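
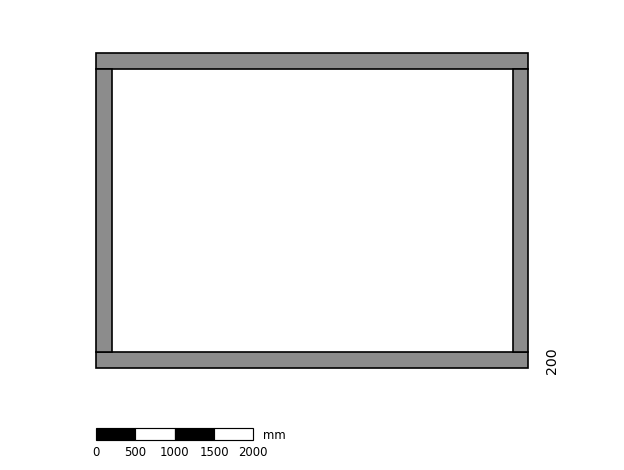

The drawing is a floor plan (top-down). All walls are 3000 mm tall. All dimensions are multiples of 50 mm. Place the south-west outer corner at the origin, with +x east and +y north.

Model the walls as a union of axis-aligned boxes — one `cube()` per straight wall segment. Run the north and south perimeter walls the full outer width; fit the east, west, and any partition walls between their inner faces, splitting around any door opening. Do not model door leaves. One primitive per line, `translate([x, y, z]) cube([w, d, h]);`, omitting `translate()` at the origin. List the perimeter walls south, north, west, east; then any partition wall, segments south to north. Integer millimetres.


cube([5500, 200, 3000]);
translate([0, 3800, 0]) cube([5500, 200, 3000]);
translate([0, 200, 0]) cube([200, 3600, 3000]);
translate([5300, 200, 0]) cube([200, 3600, 3000]);


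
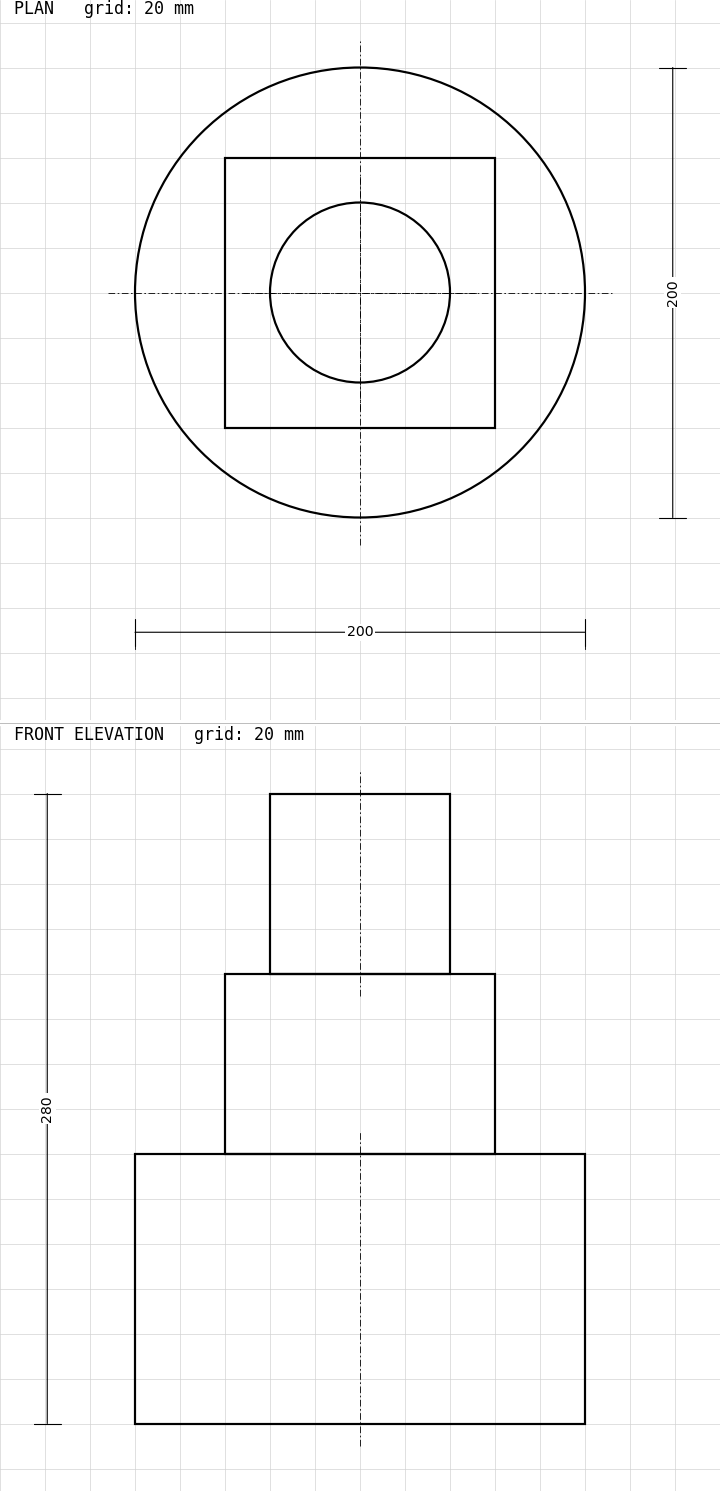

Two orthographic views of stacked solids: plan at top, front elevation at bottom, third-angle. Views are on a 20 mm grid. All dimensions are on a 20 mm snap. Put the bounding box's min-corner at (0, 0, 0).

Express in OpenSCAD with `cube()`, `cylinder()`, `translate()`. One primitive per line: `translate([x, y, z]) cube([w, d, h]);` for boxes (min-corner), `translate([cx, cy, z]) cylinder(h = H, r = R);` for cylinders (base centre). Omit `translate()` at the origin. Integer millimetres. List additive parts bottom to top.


translate([100, 100, 0]) cylinder(h = 120, r = 100);
translate([40, 40, 120]) cube([120, 120, 80]);
translate([100, 100, 200]) cylinder(h = 80, r = 40);


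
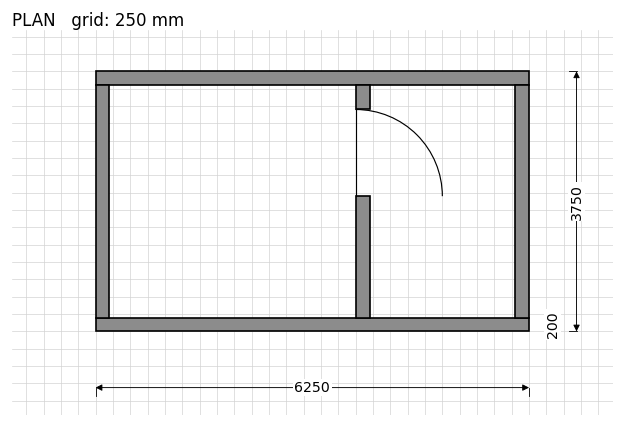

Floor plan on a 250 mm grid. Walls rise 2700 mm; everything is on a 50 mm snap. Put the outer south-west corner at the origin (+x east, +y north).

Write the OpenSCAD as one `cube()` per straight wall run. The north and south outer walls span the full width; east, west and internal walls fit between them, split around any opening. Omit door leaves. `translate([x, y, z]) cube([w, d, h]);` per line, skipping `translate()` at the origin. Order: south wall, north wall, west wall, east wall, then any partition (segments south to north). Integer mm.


cube([6250, 200, 2700]);
translate([0, 3550, 0]) cube([6250, 200, 2700]);
translate([0, 200, 0]) cube([200, 3350, 2700]);
translate([6050, 200, 0]) cube([200, 3350, 2700]);
translate([3750, 200, 0]) cube([200, 1750, 2700]);
translate([3750, 3200, 0]) cube([200, 350, 2700]);


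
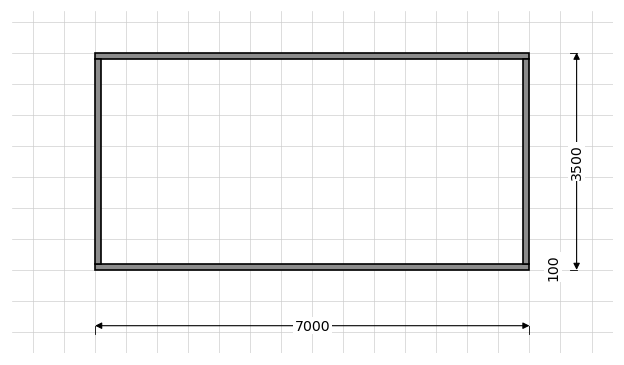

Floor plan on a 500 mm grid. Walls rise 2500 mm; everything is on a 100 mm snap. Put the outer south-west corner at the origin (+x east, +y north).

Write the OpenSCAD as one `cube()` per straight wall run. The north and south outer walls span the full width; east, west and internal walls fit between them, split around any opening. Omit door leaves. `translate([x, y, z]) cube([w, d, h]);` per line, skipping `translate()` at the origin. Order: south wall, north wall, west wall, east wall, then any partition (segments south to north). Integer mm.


cube([7000, 100, 2500]);
translate([0, 3400, 0]) cube([7000, 100, 2500]);
translate([0, 100, 0]) cube([100, 3300, 2500]);
translate([6900, 100, 0]) cube([100, 3300, 2500]);


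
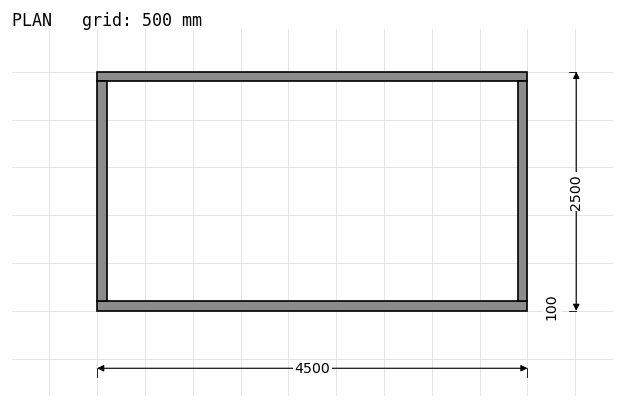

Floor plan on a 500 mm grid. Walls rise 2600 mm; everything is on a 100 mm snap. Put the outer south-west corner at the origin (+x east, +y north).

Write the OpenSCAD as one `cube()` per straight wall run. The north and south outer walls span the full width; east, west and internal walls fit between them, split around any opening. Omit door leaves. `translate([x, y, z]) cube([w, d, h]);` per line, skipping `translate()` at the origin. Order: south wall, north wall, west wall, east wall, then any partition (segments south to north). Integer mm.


cube([4500, 100, 2600]);
translate([0, 2400, 0]) cube([4500, 100, 2600]);
translate([0, 100, 0]) cube([100, 2300, 2600]);
translate([4400, 100, 0]) cube([100, 2300, 2600]);


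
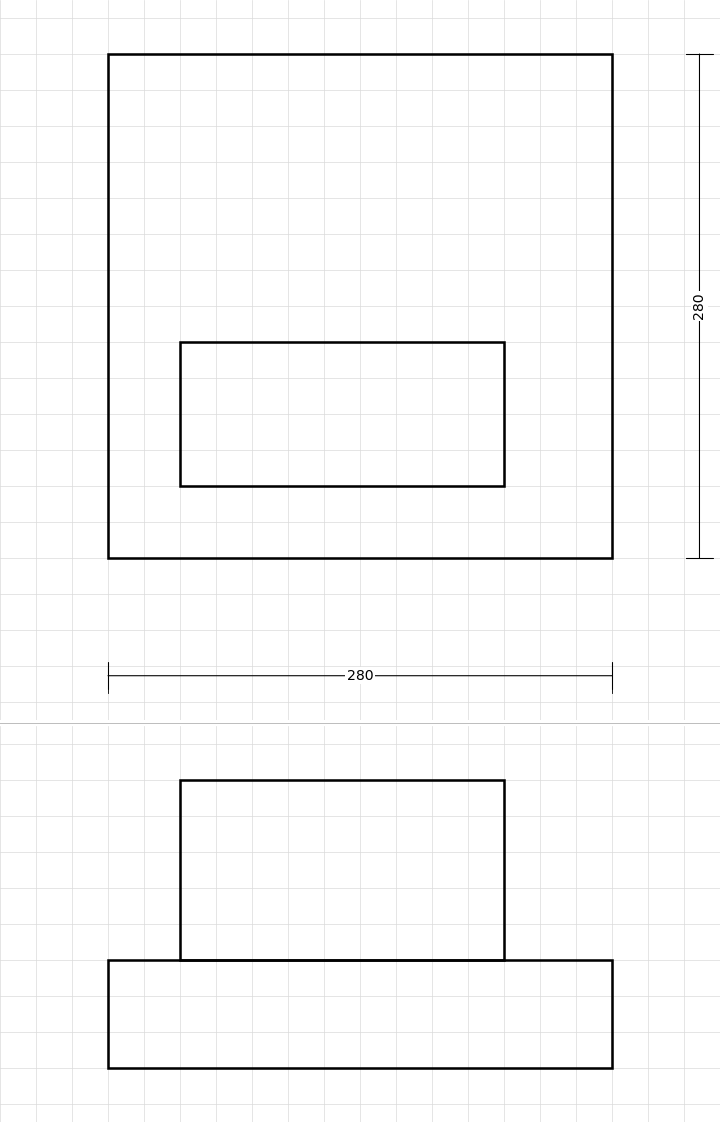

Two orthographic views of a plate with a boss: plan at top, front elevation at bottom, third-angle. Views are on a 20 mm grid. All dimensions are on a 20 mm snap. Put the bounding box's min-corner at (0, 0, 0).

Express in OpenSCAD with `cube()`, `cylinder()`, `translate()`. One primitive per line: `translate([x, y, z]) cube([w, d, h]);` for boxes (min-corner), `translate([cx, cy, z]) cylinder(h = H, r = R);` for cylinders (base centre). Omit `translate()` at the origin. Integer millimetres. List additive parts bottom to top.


cube([280, 280, 60]);
translate([40, 40, 60]) cube([180, 80, 100]);


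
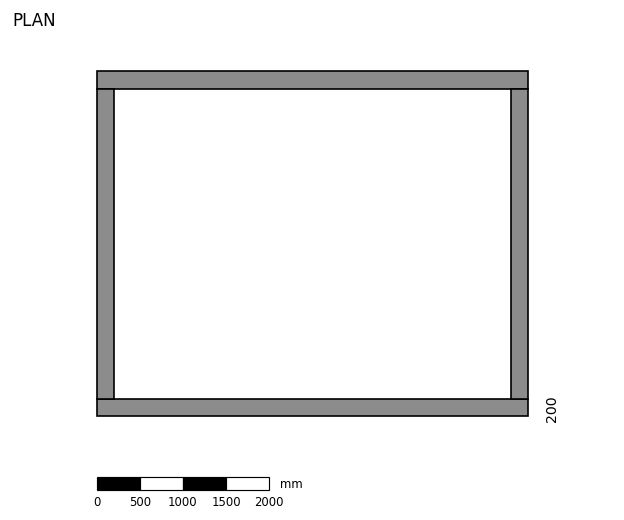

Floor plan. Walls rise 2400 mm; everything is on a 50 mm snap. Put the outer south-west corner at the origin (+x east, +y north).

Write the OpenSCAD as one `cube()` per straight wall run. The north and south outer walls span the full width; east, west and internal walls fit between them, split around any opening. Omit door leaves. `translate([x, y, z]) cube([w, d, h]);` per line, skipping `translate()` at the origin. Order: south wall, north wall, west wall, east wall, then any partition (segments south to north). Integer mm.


cube([5000, 200, 2400]);
translate([0, 3800, 0]) cube([5000, 200, 2400]);
translate([0, 200, 0]) cube([200, 3600, 2400]);
translate([4800, 200, 0]) cube([200, 3600, 2400]);


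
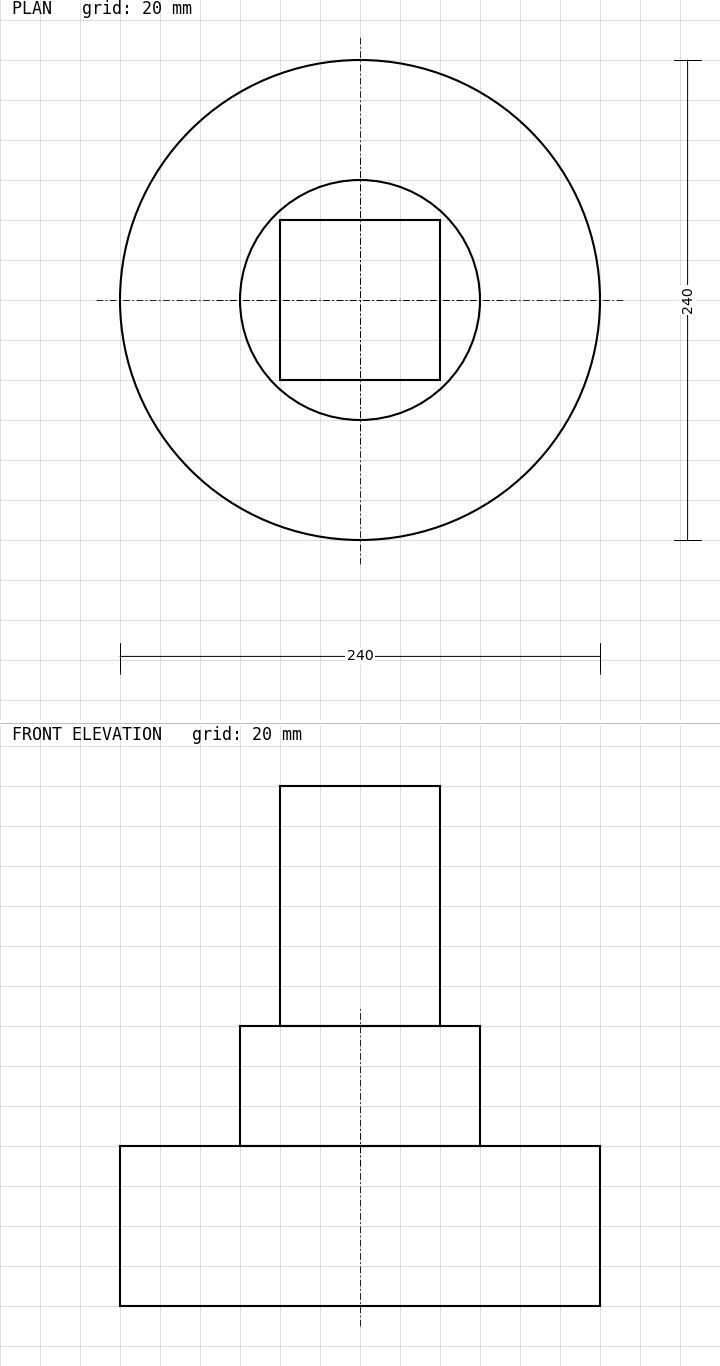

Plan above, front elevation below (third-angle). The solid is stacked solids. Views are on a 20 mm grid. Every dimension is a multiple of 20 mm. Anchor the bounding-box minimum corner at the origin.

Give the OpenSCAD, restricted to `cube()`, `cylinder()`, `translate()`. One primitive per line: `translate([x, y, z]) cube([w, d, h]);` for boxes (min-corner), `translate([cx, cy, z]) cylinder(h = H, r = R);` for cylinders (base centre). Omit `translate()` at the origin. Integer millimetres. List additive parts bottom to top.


translate([120, 120, 0]) cylinder(h = 80, r = 120);
translate([120, 120, 80]) cylinder(h = 60, r = 60);
translate([80, 80, 140]) cube([80, 80, 120]);


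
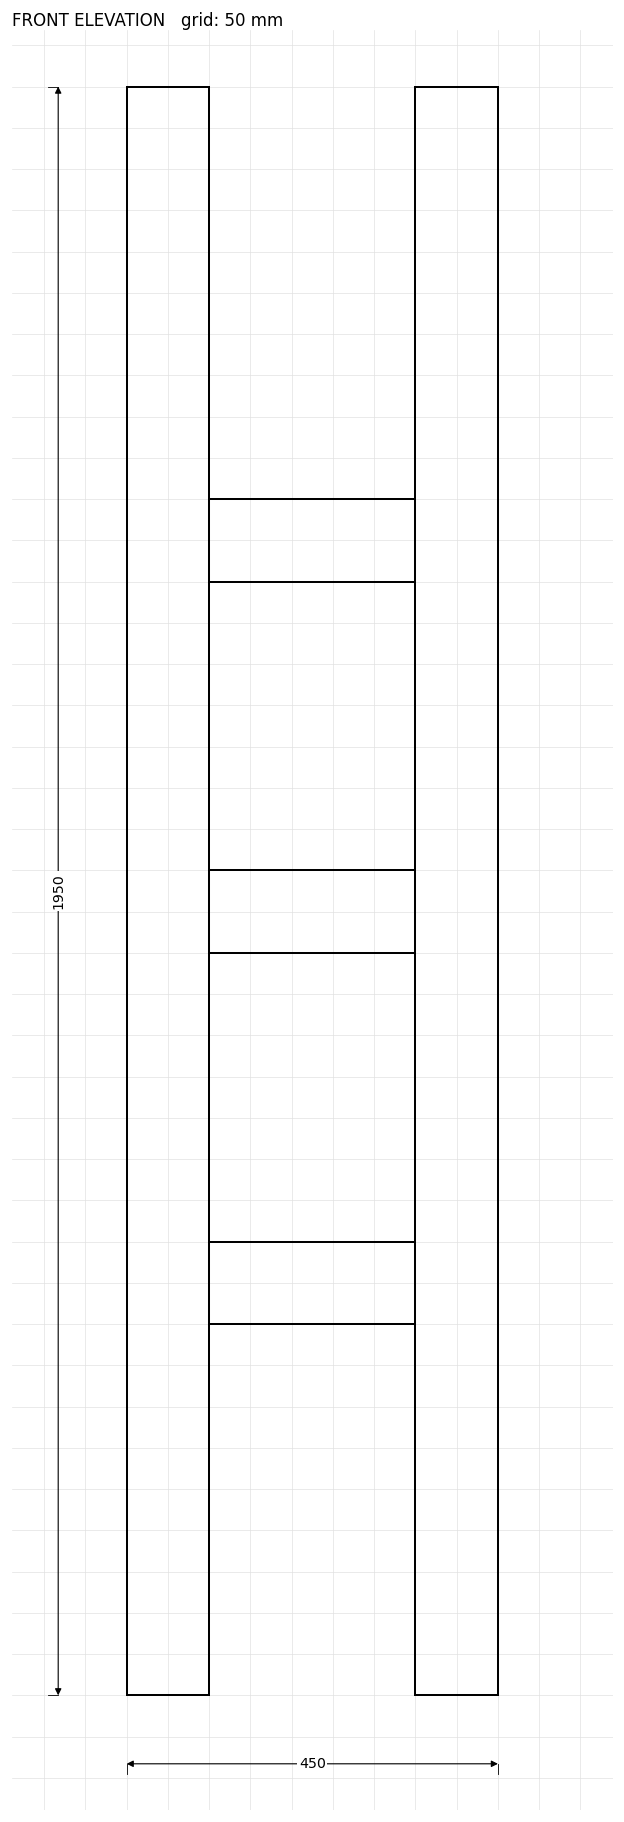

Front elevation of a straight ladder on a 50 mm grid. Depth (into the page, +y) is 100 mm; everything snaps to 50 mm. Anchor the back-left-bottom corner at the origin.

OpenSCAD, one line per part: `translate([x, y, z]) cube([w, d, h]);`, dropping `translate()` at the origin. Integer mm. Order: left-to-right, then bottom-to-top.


cube([100, 100, 1950]);
translate([100, 0, 450]) cube([250, 100, 100]);
translate([100, 0, 900]) cube([250, 100, 100]);
translate([100, 0, 1350]) cube([250, 100, 100]);
translate([350, 0, 0]) cube([100, 100, 1950]);


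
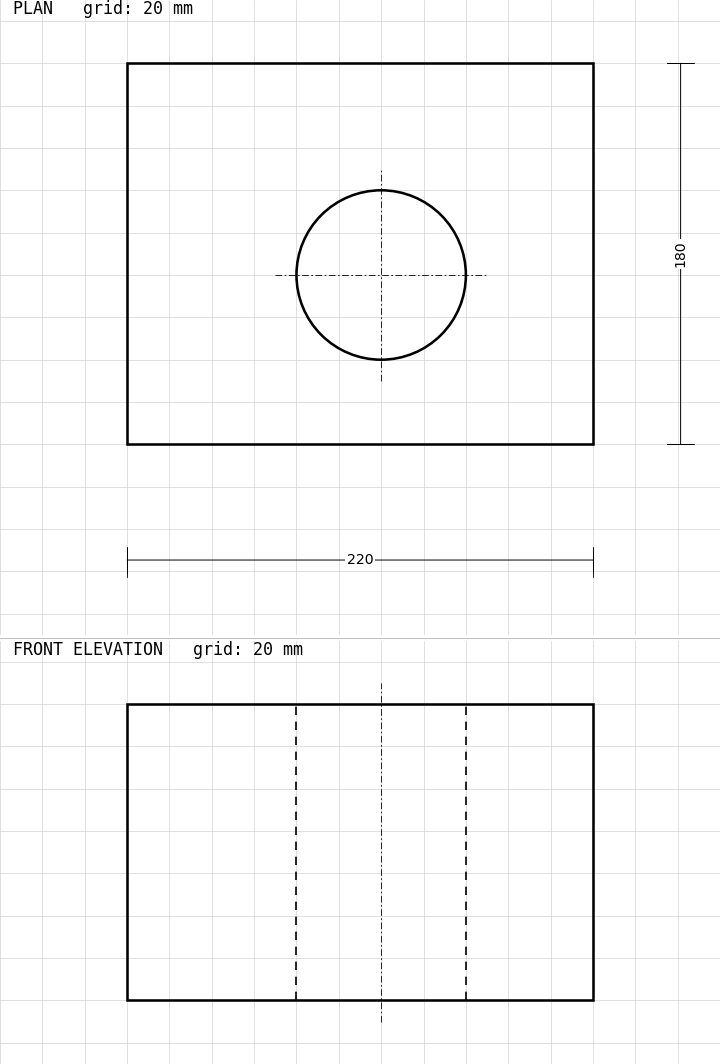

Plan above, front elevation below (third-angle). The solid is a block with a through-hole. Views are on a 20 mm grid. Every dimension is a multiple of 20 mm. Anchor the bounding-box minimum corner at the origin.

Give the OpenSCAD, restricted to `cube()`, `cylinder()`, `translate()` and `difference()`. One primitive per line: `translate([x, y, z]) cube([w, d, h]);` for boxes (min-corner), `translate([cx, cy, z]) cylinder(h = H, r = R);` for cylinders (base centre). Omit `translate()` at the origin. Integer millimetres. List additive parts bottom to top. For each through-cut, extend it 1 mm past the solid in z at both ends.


difference() {
  cube([220, 180, 140]);
  translate([120, 80, -1]) cylinder(h = 142, r = 40);
}


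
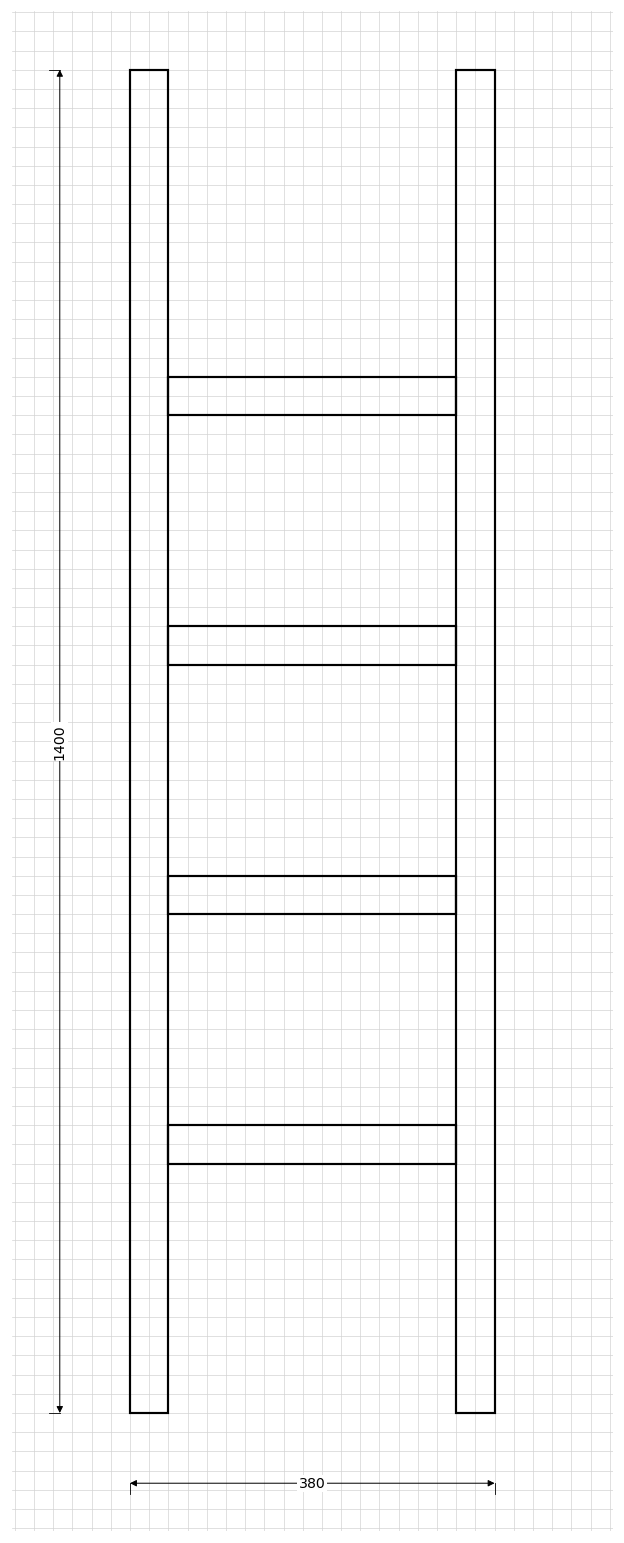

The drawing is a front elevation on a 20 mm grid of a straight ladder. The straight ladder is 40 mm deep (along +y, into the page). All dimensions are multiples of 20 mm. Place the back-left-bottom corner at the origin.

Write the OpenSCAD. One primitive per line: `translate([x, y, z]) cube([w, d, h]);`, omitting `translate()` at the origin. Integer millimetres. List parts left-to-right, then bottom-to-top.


cube([40, 40, 1400]);
translate([40, 0, 260]) cube([300, 40, 40]);
translate([40, 0, 520]) cube([300, 40, 40]);
translate([40, 0, 780]) cube([300, 40, 40]);
translate([40, 0, 1040]) cube([300, 40, 40]);
translate([340, 0, 0]) cube([40, 40, 1400]);


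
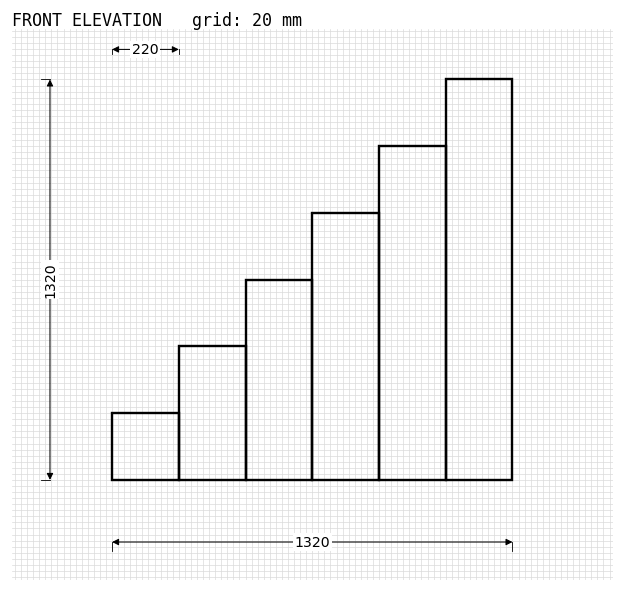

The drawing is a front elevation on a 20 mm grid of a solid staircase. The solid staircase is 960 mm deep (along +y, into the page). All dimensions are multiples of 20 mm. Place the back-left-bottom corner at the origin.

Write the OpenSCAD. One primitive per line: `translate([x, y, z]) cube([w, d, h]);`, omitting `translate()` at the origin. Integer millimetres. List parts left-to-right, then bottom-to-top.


cube([220, 960, 220]);
translate([220, 0, 0]) cube([220, 960, 440]);
translate([440, 0, 0]) cube([220, 960, 660]);
translate([660, 0, 0]) cube([220, 960, 880]);
translate([880, 0, 0]) cube([220, 960, 1100]);
translate([1100, 0, 0]) cube([220, 960, 1320]);


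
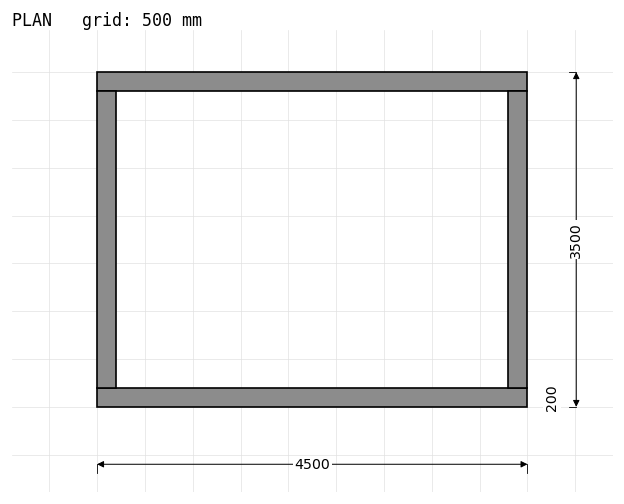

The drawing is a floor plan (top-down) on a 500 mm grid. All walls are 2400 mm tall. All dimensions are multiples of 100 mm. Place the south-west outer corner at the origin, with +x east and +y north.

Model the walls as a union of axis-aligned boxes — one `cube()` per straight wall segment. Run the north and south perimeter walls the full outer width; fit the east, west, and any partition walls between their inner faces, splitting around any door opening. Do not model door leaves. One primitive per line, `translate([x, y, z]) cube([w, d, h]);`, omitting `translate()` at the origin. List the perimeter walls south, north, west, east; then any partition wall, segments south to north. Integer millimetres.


cube([4500, 200, 2400]);
translate([0, 3300, 0]) cube([4500, 200, 2400]);
translate([0, 200, 0]) cube([200, 3100, 2400]);
translate([4300, 200, 0]) cube([200, 3100, 2400]);


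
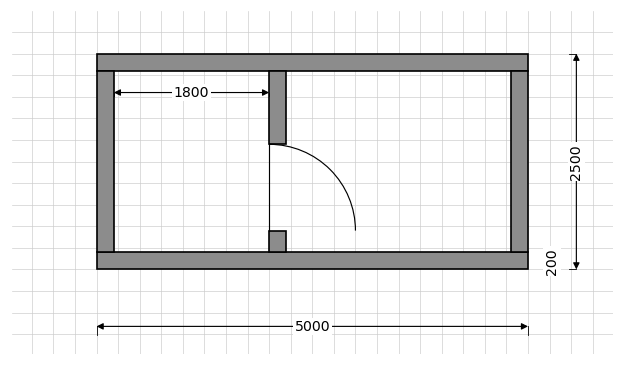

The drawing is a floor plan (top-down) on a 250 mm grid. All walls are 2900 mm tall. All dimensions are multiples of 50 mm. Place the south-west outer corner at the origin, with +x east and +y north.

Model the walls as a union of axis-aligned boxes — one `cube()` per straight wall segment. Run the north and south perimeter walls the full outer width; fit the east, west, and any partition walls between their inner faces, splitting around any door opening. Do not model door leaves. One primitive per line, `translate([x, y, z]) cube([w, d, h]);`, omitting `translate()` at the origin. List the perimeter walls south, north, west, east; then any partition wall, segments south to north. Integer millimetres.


cube([5000, 200, 2900]);
translate([0, 2300, 0]) cube([5000, 200, 2900]);
translate([0, 200, 0]) cube([200, 2100, 2900]);
translate([4800, 200, 0]) cube([200, 2100, 2900]);
translate([2000, 200, 0]) cube([200, 250, 2900]);
translate([2000, 1450, 0]) cube([200, 850, 2900]);


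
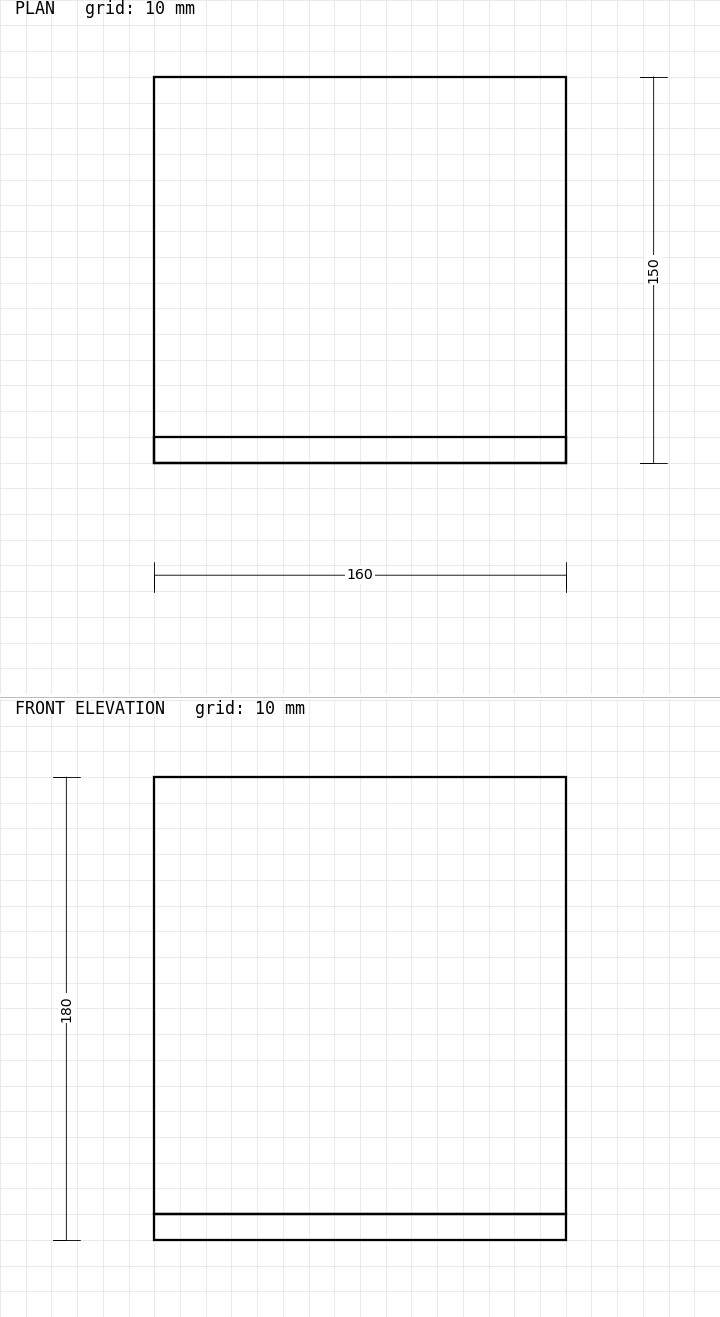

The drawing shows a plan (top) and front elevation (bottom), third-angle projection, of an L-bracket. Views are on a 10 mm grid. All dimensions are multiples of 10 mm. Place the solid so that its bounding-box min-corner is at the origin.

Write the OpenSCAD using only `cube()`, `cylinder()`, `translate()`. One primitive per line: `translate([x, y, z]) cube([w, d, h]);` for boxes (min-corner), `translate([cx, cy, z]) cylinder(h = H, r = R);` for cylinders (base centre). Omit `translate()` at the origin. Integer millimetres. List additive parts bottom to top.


cube([160, 150, 10]);
translate([0, 0, 10]) cube([160, 10, 170]);


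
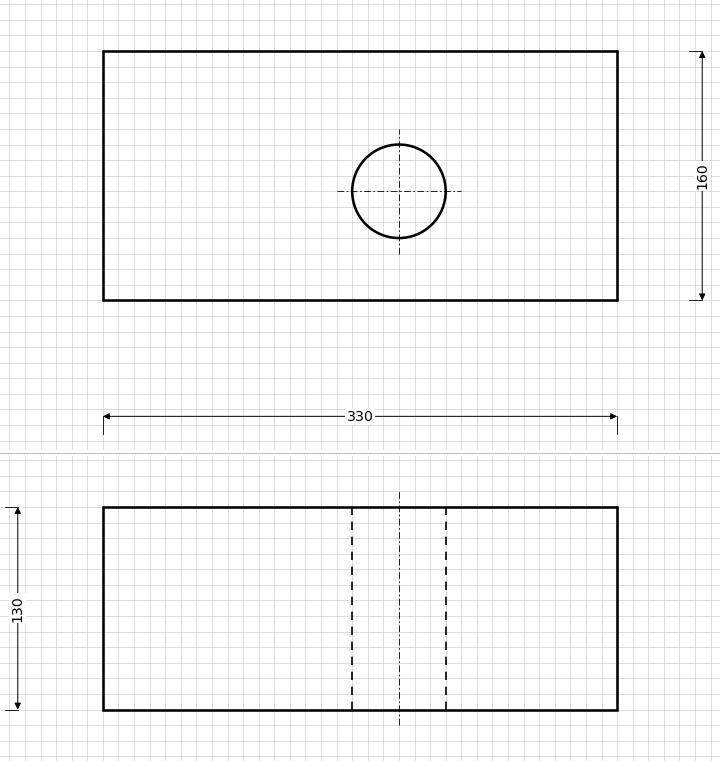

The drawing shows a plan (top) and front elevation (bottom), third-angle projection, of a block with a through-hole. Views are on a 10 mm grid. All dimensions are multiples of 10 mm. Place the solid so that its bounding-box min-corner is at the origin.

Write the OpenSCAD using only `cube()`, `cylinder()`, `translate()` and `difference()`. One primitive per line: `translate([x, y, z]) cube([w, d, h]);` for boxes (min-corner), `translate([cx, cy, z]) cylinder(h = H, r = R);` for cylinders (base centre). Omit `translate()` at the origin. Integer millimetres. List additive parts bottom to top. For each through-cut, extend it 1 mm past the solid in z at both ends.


difference() {
  cube([330, 160, 130]);
  translate([190, 70, -1]) cylinder(h = 132, r = 30);
}


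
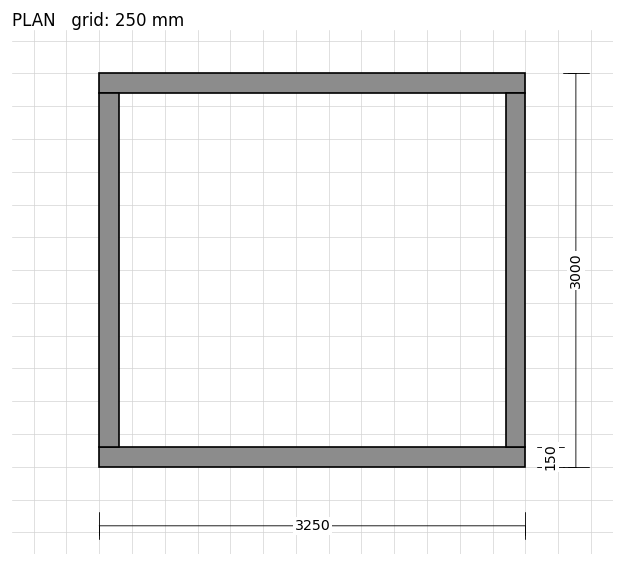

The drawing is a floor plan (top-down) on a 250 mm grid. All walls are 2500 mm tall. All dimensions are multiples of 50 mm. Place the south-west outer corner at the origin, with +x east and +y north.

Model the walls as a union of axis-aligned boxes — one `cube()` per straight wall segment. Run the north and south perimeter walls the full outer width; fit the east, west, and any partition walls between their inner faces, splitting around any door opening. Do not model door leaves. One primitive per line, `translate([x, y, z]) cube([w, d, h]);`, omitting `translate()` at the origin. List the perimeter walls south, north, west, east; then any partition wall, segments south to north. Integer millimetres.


cube([3250, 150, 2500]);
translate([0, 2850, 0]) cube([3250, 150, 2500]);
translate([0, 150, 0]) cube([150, 2700, 2500]);
translate([3100, 150, 0]) cube([150, 2700, 2500]);


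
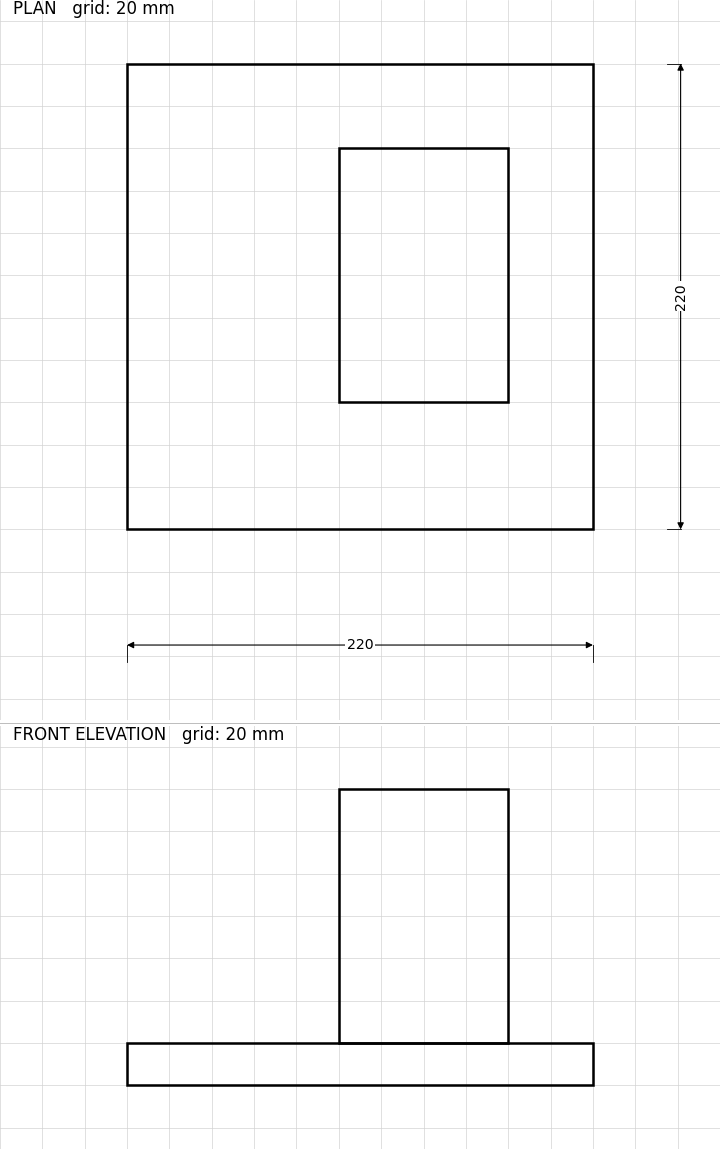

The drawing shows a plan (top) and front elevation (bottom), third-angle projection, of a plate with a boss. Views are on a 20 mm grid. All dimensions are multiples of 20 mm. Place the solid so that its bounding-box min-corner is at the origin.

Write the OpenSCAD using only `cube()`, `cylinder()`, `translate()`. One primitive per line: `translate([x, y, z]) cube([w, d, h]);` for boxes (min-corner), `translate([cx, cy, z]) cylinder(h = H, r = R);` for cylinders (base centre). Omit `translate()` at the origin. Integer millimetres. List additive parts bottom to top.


cube([220, 220, 20]);
translate([100, 60, 20]) cube([80, 120, 120]);


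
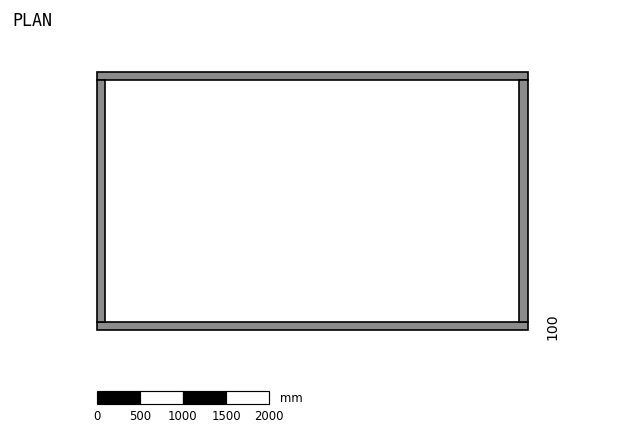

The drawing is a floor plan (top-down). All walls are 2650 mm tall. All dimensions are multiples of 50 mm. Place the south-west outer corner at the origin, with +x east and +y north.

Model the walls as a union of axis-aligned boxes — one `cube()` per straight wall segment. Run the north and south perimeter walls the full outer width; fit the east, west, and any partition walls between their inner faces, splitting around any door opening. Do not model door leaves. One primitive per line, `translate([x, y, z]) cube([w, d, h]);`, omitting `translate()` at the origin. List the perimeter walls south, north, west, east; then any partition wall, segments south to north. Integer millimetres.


cube([5000, 100, 2650]);
translate([0, 2900, 0]) cube([5000, 100, 2650]);
translate([0, 100, 0]) cube([100, 2800, 2650]);
translate([4900, 100, 0]) cube([100, 2800, 2650]);


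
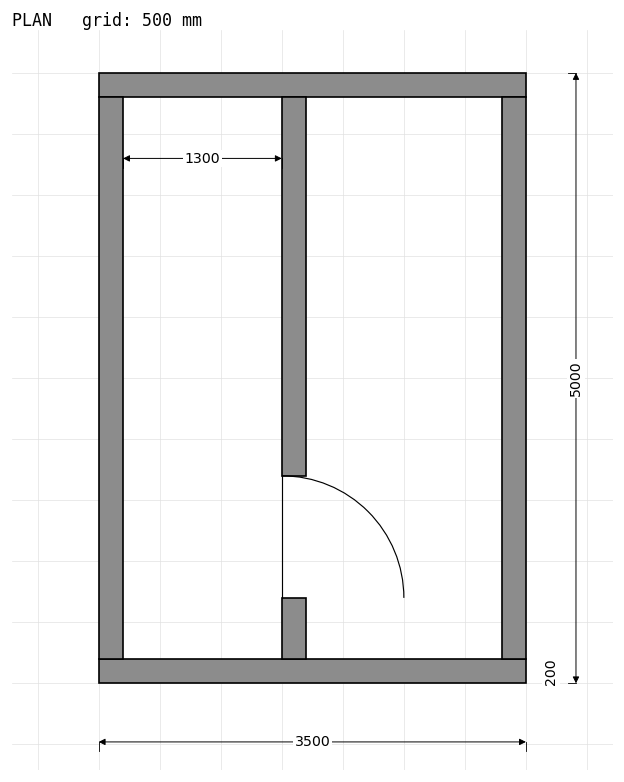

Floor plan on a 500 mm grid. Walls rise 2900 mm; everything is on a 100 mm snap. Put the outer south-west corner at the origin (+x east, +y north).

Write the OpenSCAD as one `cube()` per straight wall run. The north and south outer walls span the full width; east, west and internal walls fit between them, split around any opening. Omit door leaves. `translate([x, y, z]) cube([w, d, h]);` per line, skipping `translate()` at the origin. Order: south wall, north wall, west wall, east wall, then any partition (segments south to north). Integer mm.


cube([3500, 200, 2900]);
translate([0, 4800, 0]) cube([3500, 200, 2900]);
translate([0, 200, 0]) cube([200, 4600, 2900]);
translate([3300, 200, 0]) cube([200, 4600, 2900]);
translate([1500, 200, 0]) cube([200, 500, 2900]);
translate([1500, 1700, 0]) cube([200, 3100, 2900]);


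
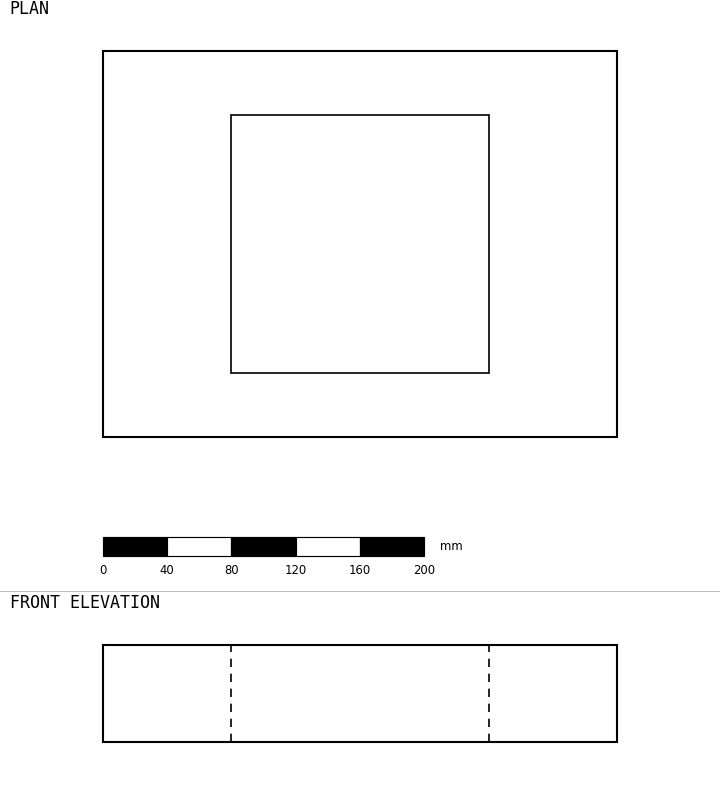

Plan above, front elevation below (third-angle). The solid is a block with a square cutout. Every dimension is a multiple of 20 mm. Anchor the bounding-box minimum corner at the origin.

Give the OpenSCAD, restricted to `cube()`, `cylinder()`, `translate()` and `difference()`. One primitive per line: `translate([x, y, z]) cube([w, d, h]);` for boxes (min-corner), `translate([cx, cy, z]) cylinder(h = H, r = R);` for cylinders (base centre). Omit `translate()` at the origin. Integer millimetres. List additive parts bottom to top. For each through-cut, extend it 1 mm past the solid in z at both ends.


difference() {
  cube([320, 240, 60]);
  translate([80, 40, -1]) cube([160, 160, 62]);
}


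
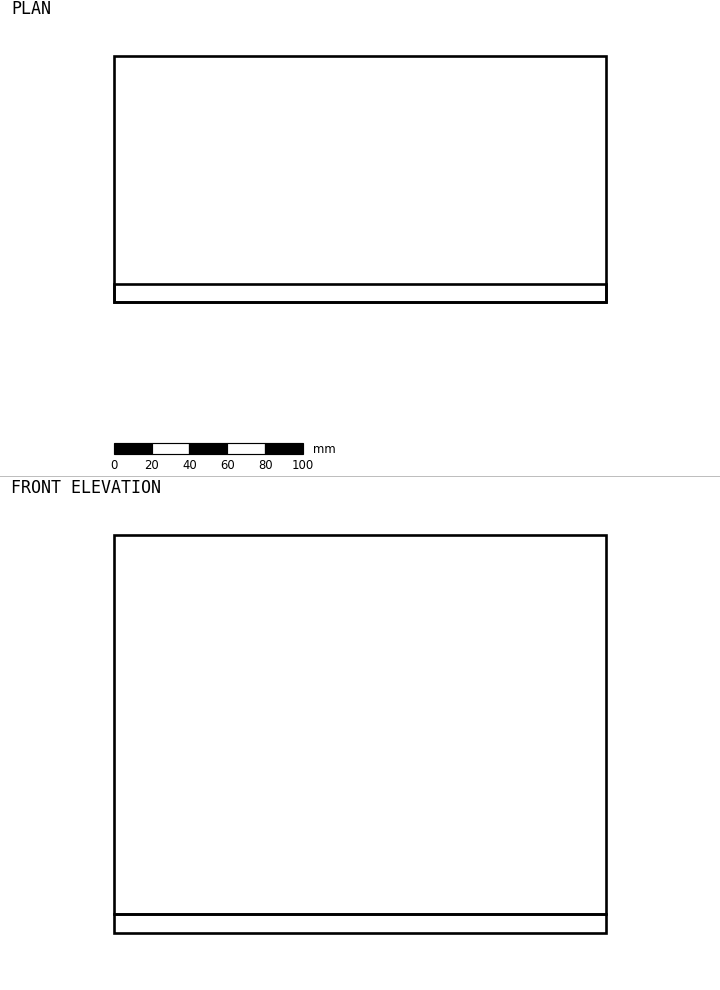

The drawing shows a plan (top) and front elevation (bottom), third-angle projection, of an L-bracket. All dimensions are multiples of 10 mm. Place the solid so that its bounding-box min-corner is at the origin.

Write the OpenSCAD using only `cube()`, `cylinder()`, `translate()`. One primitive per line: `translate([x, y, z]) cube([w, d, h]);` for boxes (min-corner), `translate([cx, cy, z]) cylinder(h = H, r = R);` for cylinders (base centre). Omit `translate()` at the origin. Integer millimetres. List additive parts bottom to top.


cube([260, 130, 10]);
translate([0, 0, 10]) cube([260, 10, 200]);


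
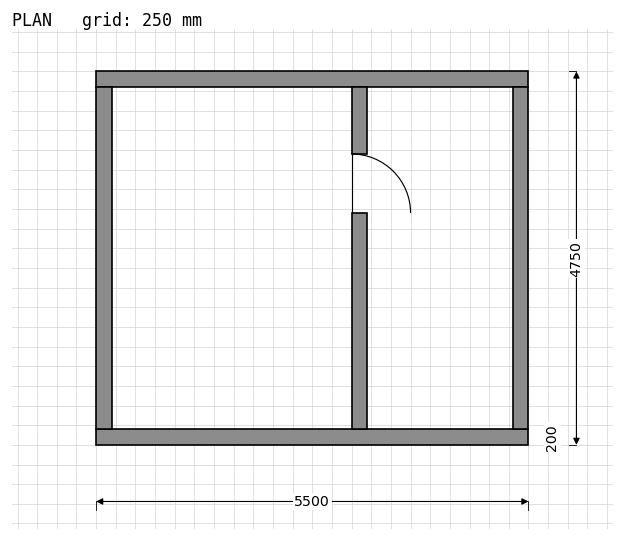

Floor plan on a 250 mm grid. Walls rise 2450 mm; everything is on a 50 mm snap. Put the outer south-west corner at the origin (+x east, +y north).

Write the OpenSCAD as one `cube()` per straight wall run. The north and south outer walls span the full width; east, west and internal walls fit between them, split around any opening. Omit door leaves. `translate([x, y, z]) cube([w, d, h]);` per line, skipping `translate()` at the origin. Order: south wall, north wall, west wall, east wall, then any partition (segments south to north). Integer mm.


cube([5500, 200, 2450]);
translate([0, 4550, 0]) cube([5500, 200, 2450]);
translate([0, 200, 0]) cube([200, 4350, 2450]);
translate([5300, 200, 0]) cube([200, 4350, 2450]);
translate([3250, 200, 0]) cube([200, 2750, 2450]);
translate([3250, 3700, 0]) cube([200, 850, 2450]);


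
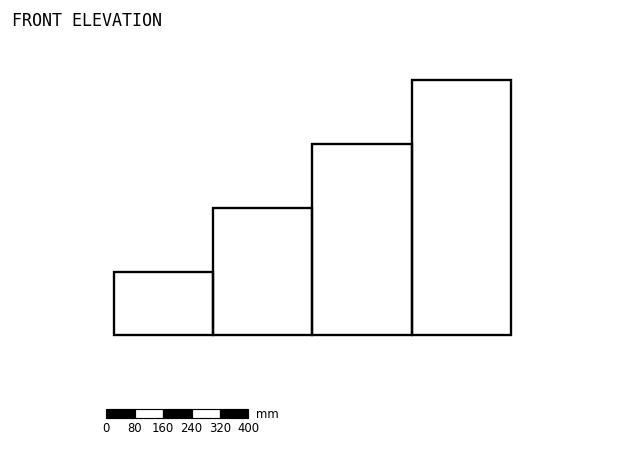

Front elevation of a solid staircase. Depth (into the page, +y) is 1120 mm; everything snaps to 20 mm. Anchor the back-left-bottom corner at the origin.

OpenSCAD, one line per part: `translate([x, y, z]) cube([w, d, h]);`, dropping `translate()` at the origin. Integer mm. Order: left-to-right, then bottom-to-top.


cube([280, 1120, 180]);
translate([280, 0, 0]) cube([280, 1120, 360]);
translate([560, 0, 0]) cube([280, 1120, 540]);
translate([840, 0, 0]) cube([280, 1120, 720]);


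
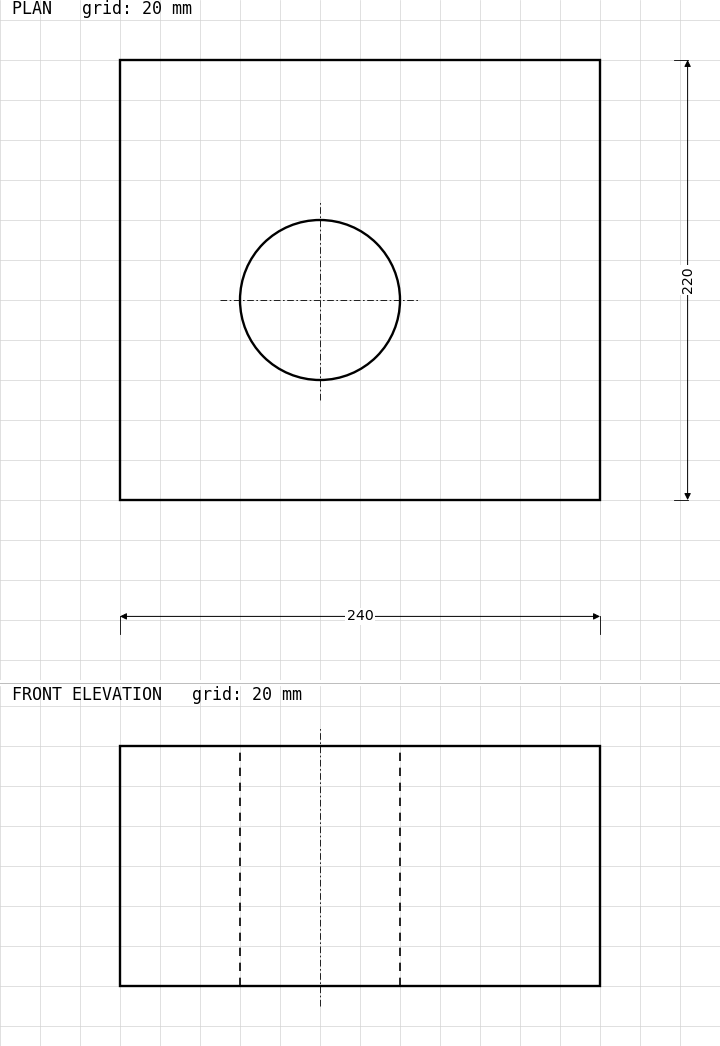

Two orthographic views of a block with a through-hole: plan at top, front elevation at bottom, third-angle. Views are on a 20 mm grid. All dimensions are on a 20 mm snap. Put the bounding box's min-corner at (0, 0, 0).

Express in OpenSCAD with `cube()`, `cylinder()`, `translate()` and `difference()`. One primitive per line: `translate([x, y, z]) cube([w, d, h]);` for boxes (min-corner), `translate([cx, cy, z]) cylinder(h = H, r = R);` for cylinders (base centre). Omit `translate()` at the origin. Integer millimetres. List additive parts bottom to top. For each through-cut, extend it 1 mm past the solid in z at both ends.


difference() {
  cube([240, 220, 120]);
  translate([100, 100, -1]) cylinder(h = 122, r = 40);
}


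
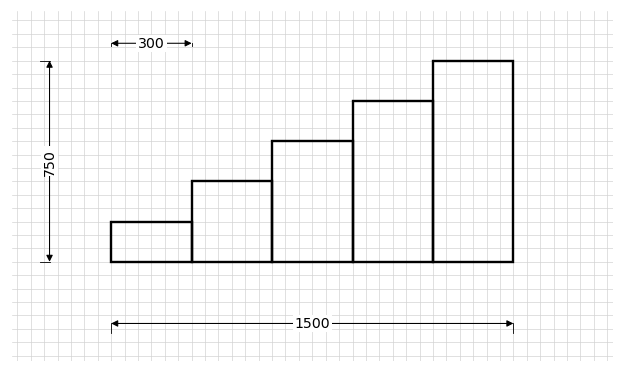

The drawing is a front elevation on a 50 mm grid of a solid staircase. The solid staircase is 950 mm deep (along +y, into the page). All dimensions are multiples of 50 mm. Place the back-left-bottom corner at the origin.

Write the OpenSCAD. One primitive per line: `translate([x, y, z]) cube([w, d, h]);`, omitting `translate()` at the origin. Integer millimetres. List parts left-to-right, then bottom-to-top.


cube([300, 950, 150]);
translate([300, 0, 0]) cube([300, 950, 300]);
translate([600, 0, 0]) cube([300, 950, 450]);
translate([900, 0, 0]) cube([300, 950, 600]);
translate([1200, 0, 0]) cube([300, 950, 750]);


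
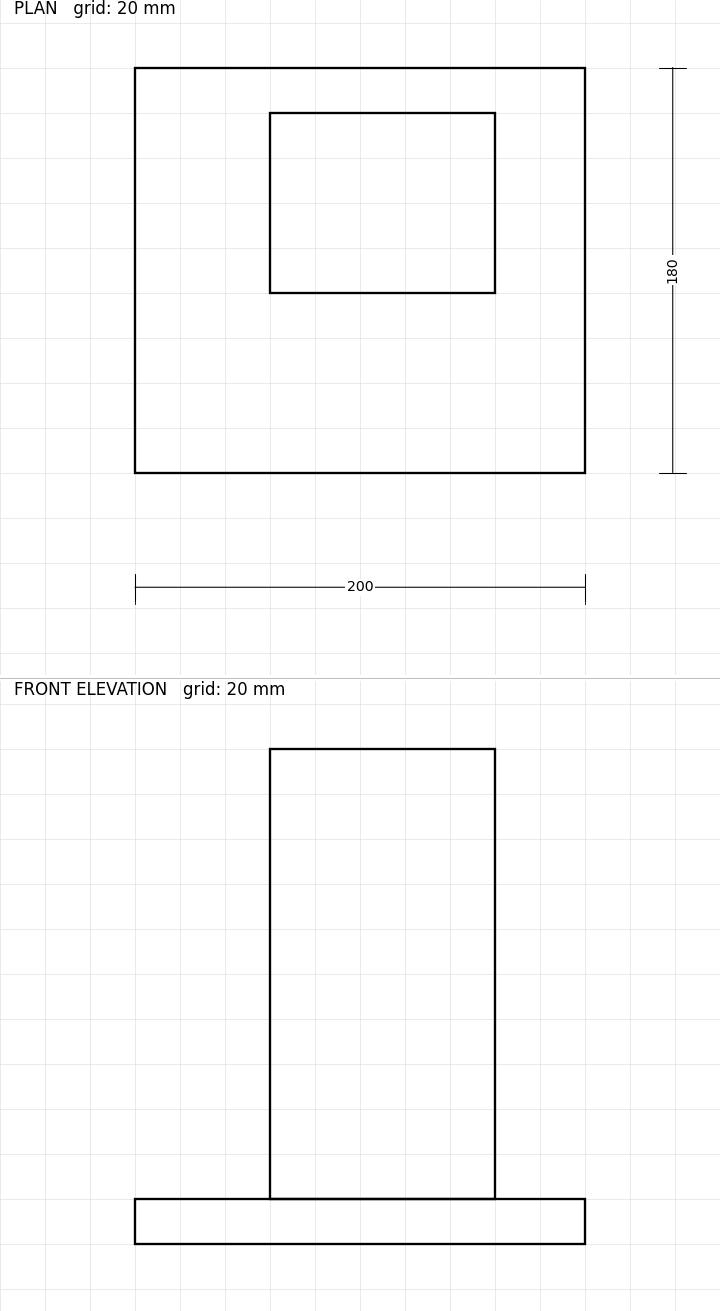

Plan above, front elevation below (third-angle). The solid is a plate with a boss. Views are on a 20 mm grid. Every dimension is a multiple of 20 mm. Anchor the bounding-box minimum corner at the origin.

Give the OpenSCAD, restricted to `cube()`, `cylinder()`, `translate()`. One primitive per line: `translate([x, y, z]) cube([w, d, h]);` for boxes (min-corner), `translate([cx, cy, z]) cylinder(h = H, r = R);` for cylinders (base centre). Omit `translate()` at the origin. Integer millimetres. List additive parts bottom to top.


cube([200, 180, 20]);
translate([60, 80, 20]) cube([100, 80, 200]);


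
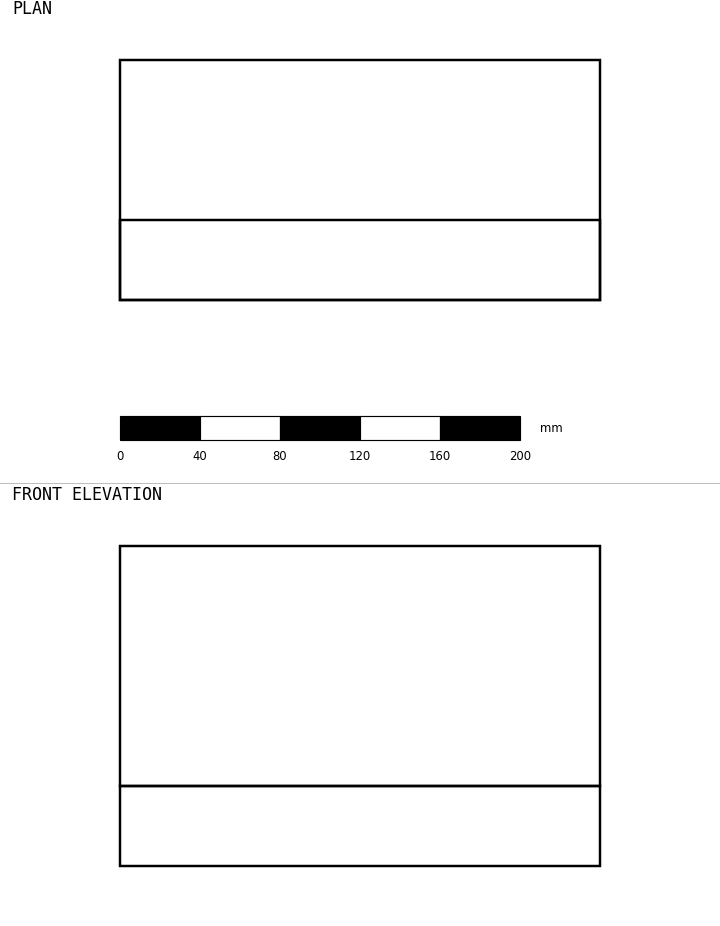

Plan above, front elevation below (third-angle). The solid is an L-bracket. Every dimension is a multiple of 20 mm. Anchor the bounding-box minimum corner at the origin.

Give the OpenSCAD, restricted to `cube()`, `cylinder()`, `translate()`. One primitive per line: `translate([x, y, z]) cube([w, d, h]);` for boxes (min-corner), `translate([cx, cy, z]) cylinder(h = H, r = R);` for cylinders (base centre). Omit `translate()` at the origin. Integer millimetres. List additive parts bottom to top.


cube([240, 120, 40]);
translate([0, 0, 40]) cube([240, 40, 120]);


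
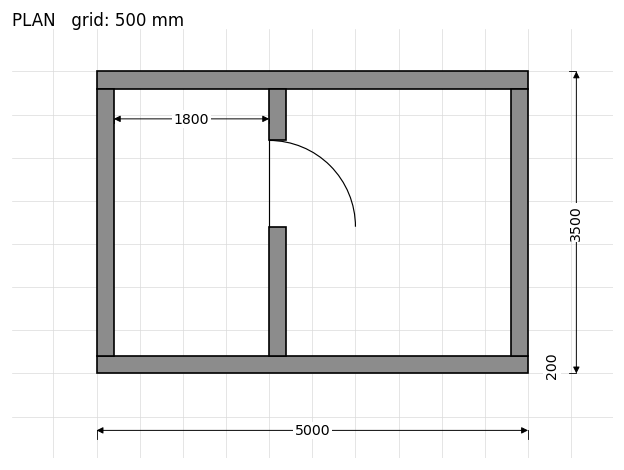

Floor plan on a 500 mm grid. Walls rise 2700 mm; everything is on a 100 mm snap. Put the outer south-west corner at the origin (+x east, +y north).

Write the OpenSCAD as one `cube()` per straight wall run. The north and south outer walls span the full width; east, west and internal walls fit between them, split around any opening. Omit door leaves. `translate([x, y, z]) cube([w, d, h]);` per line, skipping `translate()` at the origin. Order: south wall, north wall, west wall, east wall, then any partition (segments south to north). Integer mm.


cube([5000, 200, 2700]);
translate([0, 3300, 0]) cube([5000, 200, 2700]);
translate([0, 200, 0]) cube([200, 3100, 2700]);
translate([4800, 200, 0]) cube([200, 3100, 2700]);
translate([2000, 200, 0]) cube([200, 1500, 2700]);
translate([2000, 2700, 0]) cube([200, 600, 2700]);


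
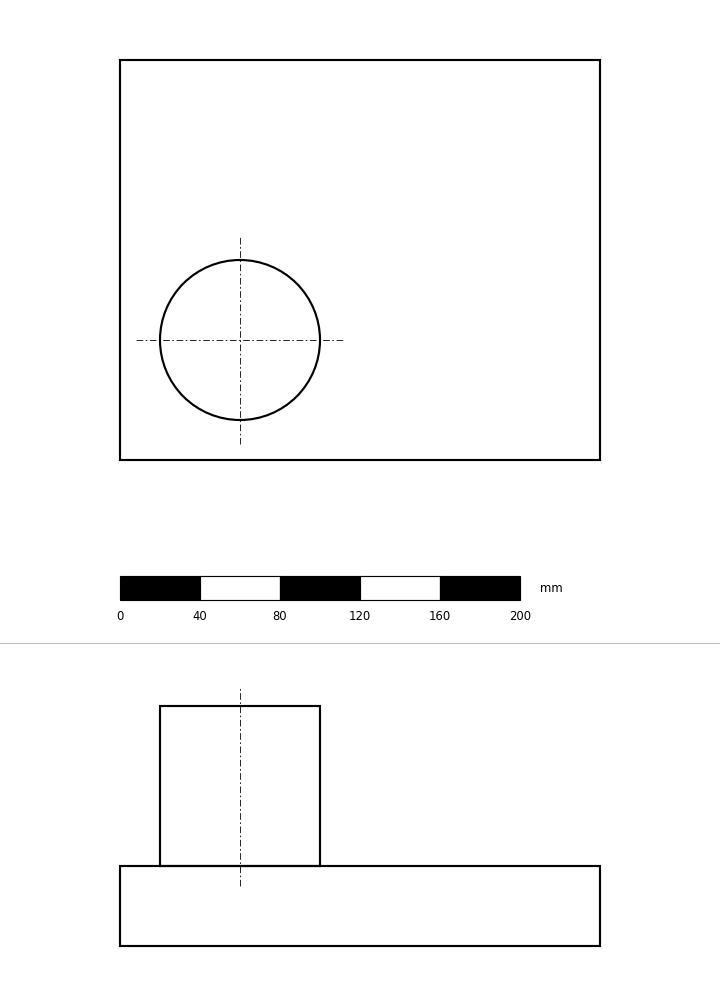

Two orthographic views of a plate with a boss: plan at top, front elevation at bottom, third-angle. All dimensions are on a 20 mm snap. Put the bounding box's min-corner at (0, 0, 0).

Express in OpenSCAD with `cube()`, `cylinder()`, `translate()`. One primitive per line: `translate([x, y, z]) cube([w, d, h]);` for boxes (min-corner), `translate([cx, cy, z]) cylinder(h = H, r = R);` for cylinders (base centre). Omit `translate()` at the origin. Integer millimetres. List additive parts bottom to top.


cube([240, 200, 40]);
translate([60, 60, 40]) cylinder(h = 80, r = 40);


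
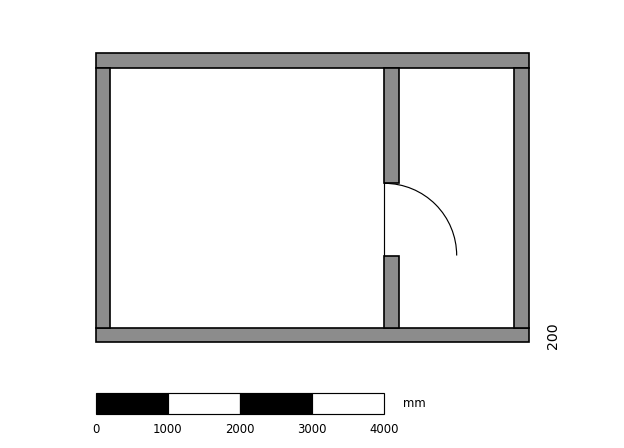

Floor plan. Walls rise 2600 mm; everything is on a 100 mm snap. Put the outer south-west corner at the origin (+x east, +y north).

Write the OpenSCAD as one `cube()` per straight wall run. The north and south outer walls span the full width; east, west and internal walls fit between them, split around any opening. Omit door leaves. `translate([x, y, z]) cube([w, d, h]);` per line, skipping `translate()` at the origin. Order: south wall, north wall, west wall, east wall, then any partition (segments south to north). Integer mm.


cube([6000, 200, 2600]);
translate([0, 3800, 0]) cube([6000, 200, 2600]);
translate([0, 200, 0]) cube([200, 3600, 2600]);
translate([5800, 200, 0]) cube([200, 3600, 2600]);
translate([4000, 200, 0]) cube([200, 1000, 2600]);
translate([4000, 2200, 0]) cube([200, 1600, 2600]);


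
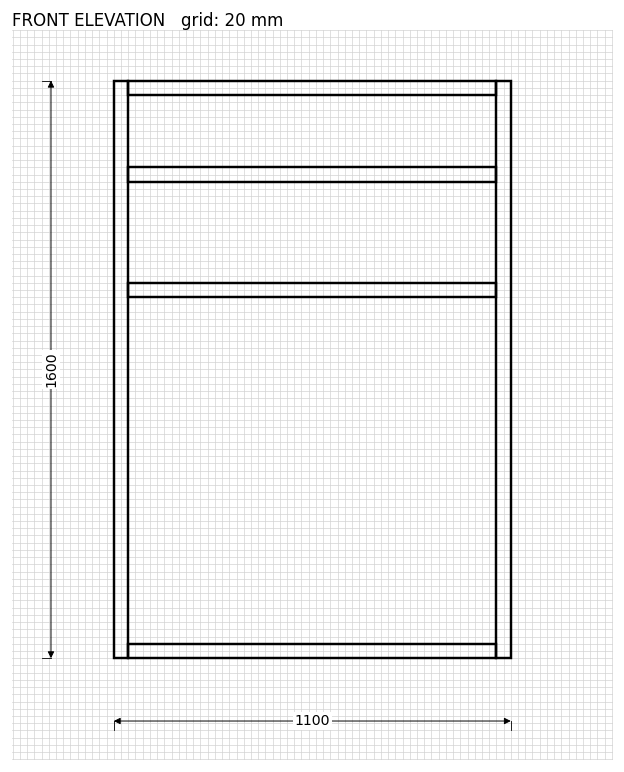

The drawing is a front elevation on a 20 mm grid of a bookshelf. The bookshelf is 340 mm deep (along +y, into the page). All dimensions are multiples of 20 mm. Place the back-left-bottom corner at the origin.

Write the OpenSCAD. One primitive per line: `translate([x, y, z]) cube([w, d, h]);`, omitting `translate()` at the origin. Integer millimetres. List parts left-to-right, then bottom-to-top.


cube([40, 340, 1600]);
translate([40, 0, 0]) cube([1020, 340, 40]);
translate([40, 0, 1000]) cube([1020, 340, 40]);
translate([40, 0, 1320]) cube([1020, 340, 40]);
translate([40, 0, 1560]) cube([1020, 340, 40]);
translate([1060, 0, 0]) cube([40, 340, 1600]);


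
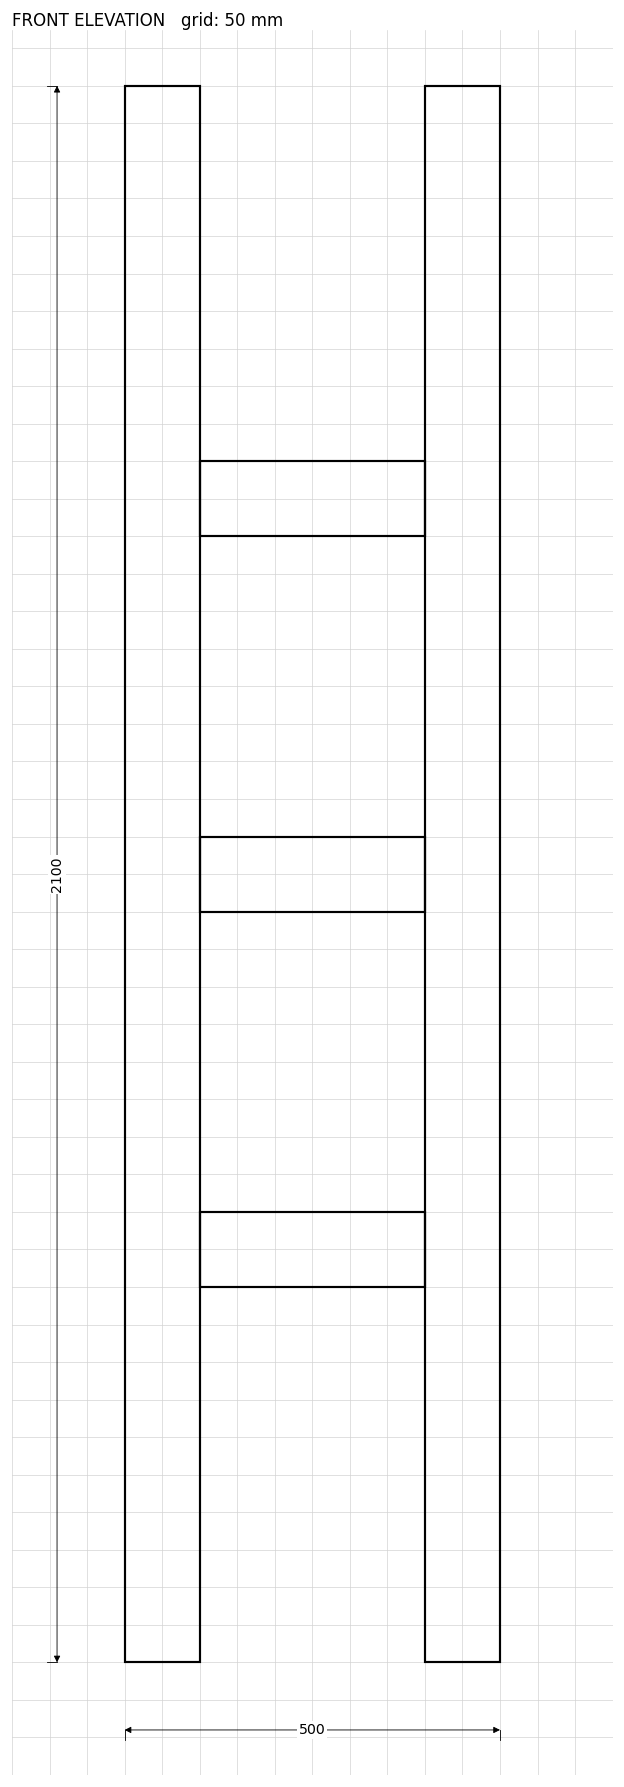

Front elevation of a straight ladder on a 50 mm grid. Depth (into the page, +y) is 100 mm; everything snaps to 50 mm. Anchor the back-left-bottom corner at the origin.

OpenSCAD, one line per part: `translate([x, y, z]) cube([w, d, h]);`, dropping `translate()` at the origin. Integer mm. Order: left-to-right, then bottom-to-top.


cube([100, 100, 2100]);
translate([100, 0, 500]) cube([300, 100, 100]);
translate([100, 0, 1000]) cube([300, 100, 100]);
translate([100, 0, 1500]) cube([300, 100, 100]);
translate([400, 0, 0]) cube([100, 100, 2100]);


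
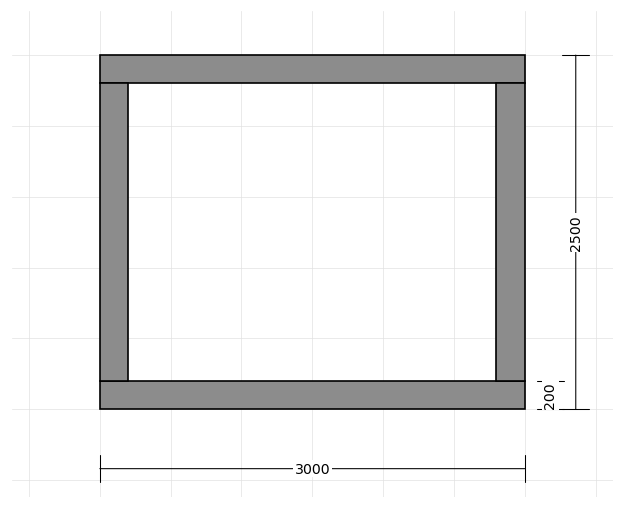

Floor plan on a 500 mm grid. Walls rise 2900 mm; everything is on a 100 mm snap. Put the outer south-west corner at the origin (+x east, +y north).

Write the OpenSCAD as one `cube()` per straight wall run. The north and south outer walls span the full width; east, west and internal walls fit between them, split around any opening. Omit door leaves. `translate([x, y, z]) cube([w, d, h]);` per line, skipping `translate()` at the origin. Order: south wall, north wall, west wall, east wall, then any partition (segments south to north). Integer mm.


cube([3000, 200, 2900]);
translate([0, 2300, 0]) cube([3000, 200, 2900]);
translate([0, 200, 0]) cube([200, 2100, 2900]);
translate([2800, 200, 0]) cube([200, 2100, 2900]);


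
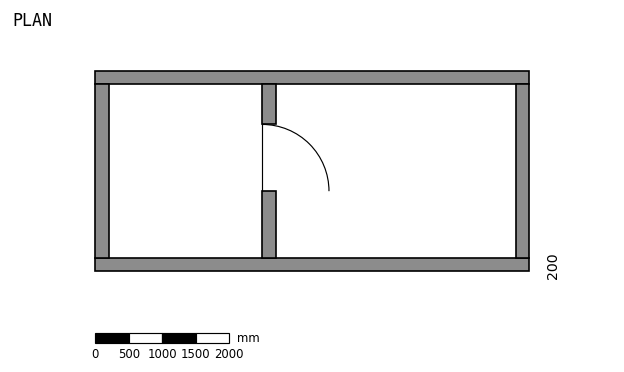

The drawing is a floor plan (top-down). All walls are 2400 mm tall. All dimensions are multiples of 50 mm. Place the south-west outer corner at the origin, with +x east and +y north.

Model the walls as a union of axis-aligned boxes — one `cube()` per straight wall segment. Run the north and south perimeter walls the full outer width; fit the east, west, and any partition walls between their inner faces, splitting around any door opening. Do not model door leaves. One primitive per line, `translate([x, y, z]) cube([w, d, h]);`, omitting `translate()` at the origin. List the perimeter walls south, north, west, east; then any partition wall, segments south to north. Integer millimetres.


cube([6500, 200, 2400]);
translate([0, 2800, 0]) cube([6500, 200, 2400]);
translate([0, 200, 0]) cube([200, 2600, 2400]);
translate([6300, 200, 0]) cube([200, 2600, 2400]);
translate([2500, 200, 0]) cube([200, 1000, 2400]);
translate([2500, 2200, 0]) cube([200, 600, 2400]);


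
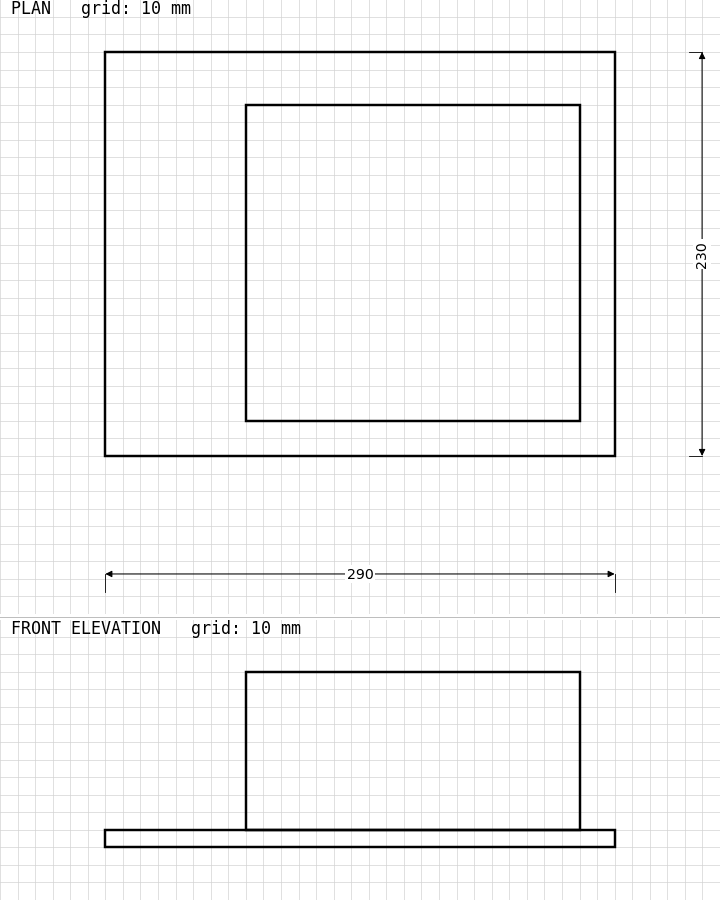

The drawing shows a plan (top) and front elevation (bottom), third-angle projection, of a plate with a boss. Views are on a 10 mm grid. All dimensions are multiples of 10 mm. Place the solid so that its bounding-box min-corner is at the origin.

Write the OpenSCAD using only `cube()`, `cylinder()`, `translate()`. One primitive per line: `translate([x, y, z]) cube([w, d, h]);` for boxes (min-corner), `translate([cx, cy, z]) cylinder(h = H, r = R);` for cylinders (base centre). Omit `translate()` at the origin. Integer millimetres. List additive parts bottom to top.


cube([290, 230, 10]);
translate([80, 20, 10]) cube([190, 180, 90]);


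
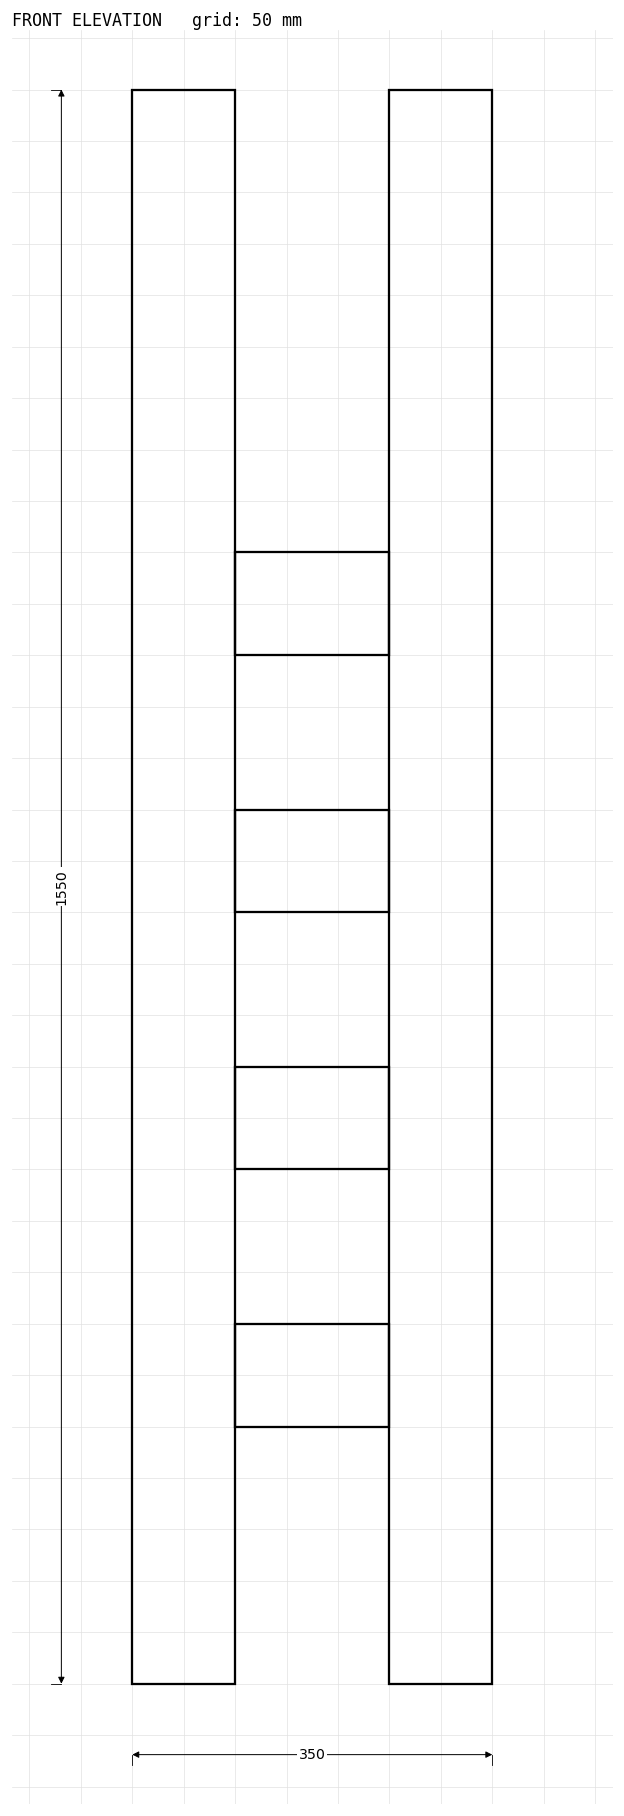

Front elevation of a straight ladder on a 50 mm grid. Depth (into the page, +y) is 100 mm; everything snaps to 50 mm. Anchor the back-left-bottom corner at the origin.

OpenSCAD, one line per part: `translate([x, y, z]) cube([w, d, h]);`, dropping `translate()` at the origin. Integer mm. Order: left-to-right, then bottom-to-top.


cube([100, 100, 1550]);
translate([100, 0, 250]) cube([150, 100, 100]);
translate([100, 0, 500]) cube([150, 100, 100]);
translate([100, 0, 750]) cube([150, 100, 100]);
translate([100, 0, 1000]) cube([150, 100, 100]);
translate([250, 0, 0]) cube([100, 100, 1550]);


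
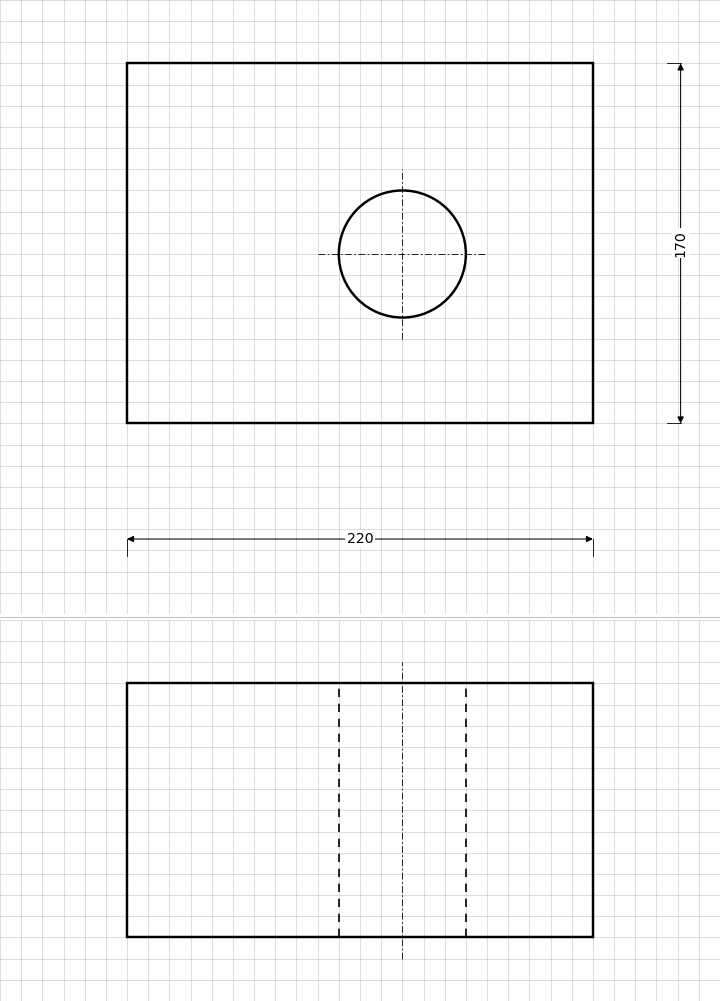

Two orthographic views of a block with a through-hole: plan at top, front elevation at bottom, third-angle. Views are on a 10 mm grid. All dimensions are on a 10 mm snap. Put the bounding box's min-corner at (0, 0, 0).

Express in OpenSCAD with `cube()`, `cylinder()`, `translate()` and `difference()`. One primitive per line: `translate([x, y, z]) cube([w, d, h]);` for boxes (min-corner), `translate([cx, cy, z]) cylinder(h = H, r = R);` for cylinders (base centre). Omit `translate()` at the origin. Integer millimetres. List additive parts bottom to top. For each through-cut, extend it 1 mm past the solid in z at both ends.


difference() {
  cube([220, 170, 120]);
  translate([130, 80, -1]) cylinder(h = 122, r = 30);
}
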